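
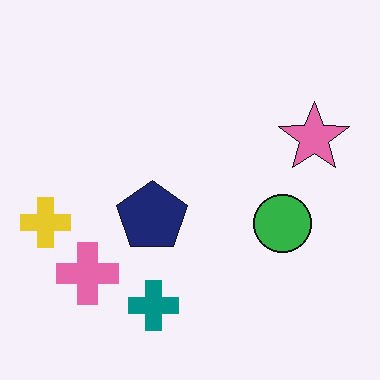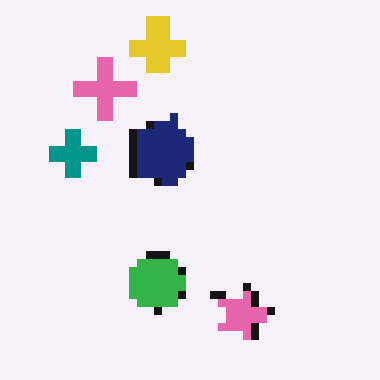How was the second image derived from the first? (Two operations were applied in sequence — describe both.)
Rotated 90° clockwise, then moderately pixelated.

The yellow cross sits in the left of the first image and the top of the second — consistent with a whole-image 90° clockwise rotation. Shapes are reduced to large square blocks; fine edges and outlines are lost — a downscale-then-upscale (mosaic) effect.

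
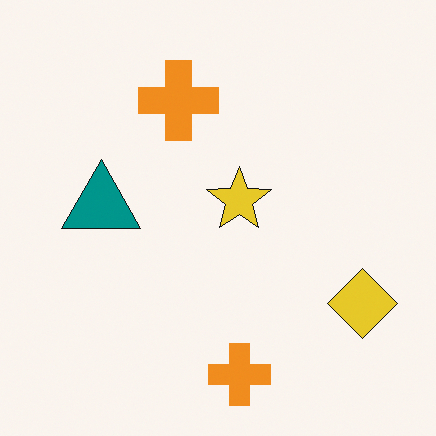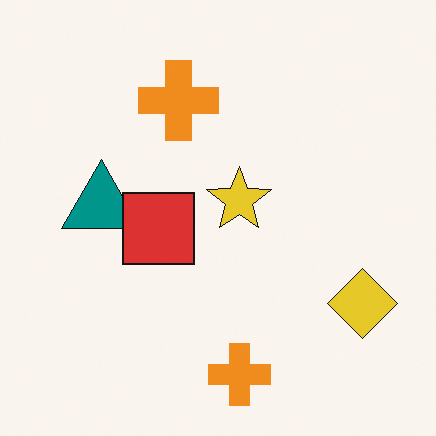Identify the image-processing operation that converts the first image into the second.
The second image is the first overlaid with an additional red square.

A red square appears in the second image that is absent from the first.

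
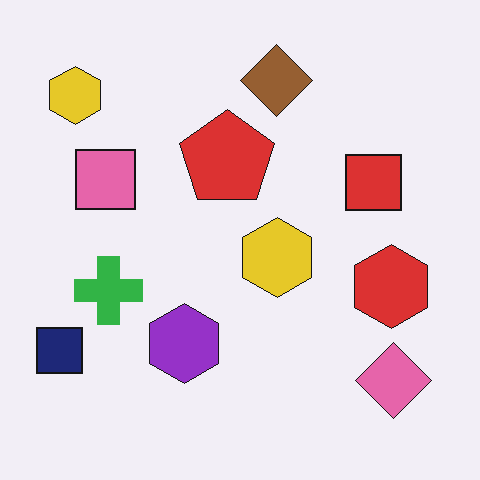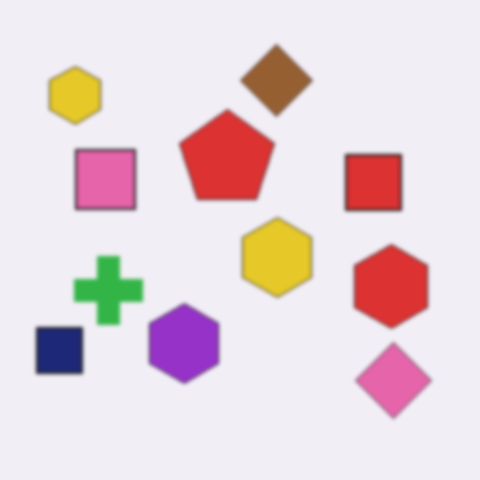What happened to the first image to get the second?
This is the original image slightly softened.

Shape edges and outlines are uniformly softened across the whole image.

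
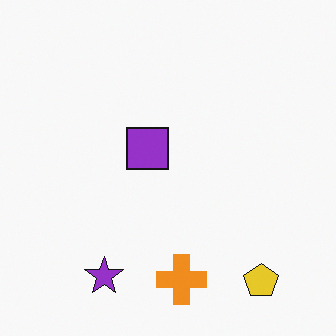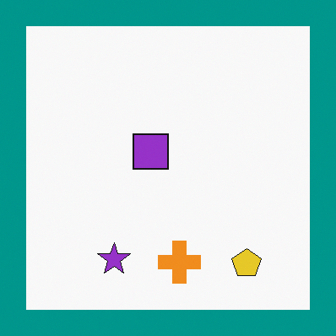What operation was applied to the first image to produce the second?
The transformation is: framed with a teal border.

A solid teal frame runs around the edge of the second image, with the content slightly shrunk inside it.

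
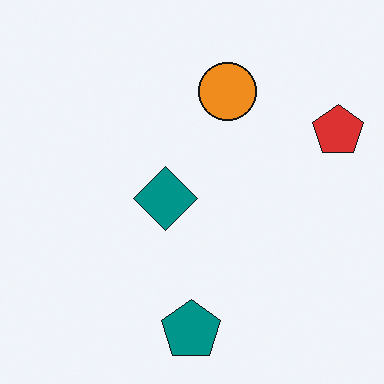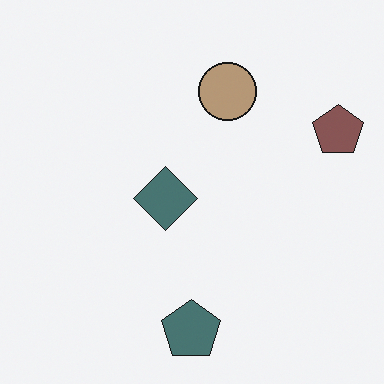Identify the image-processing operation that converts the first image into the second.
The transformation is: made much more muted (saturation change).

All colors are more muted and greyish — a global saturation change.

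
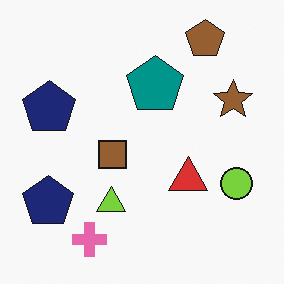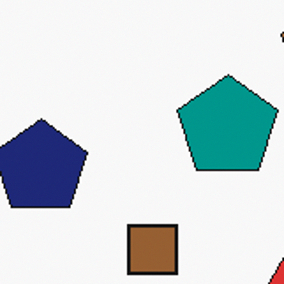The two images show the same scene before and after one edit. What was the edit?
This is the original image cropped to a noticeably smaller region and rescaled.

The visible shapes are larger and the field of view is narrower; shapes near the original edges may be partly or wholly outside the frame — a crop-and-rescale.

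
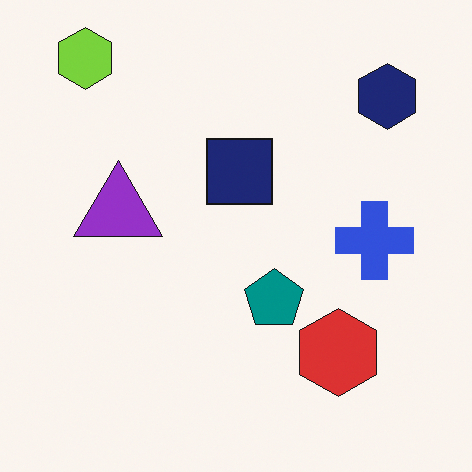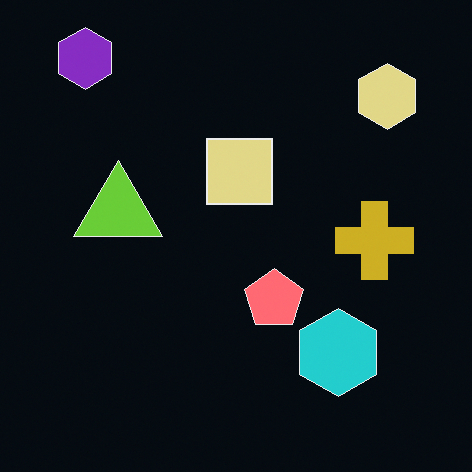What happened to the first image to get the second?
The image was color-inverted (negative).

The light background has become dark and every shape's color is its complement — a photographic negative.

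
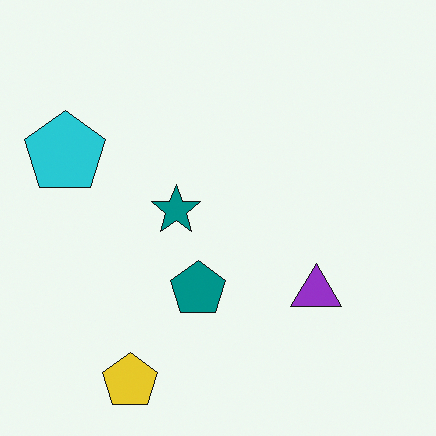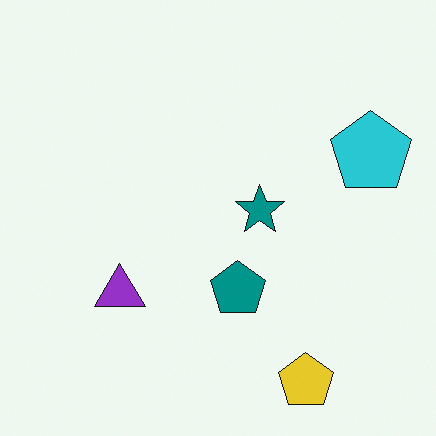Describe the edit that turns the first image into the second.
The second image is the first flipped horizontally (left ↔ right).

The cyan pentagon is in the left of the first image and the right of the second — shapes on opposite sides of the vertical midline have swapped in a mirror flip.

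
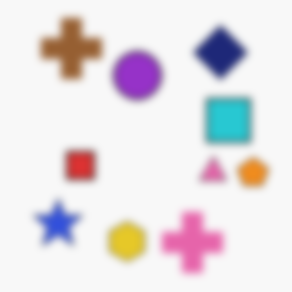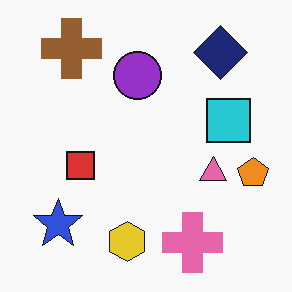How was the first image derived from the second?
The transformation is: moderately blurred.

Shape edges and outlines are uniformly softened across the whole image.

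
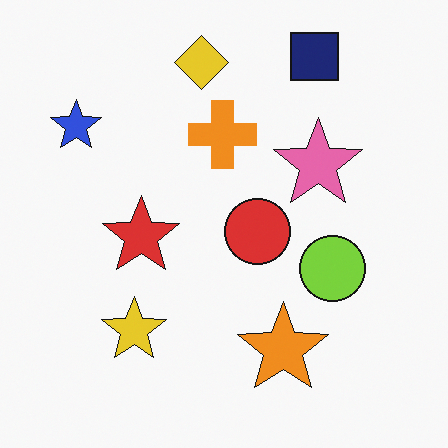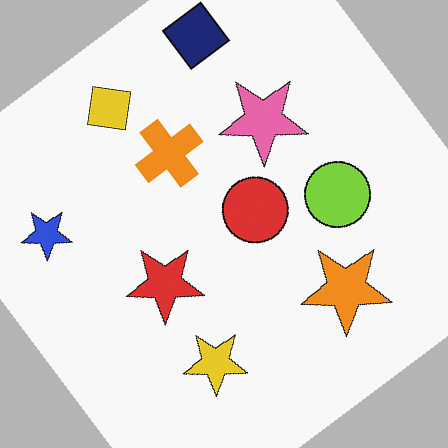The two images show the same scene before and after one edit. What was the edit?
The transformation is: rotated counter-clockwise by a large amount — several tens of degrees.

Every shape is tilted by the same angle and the image corners show triangular fill wedges — a whole-image rotation by a non-right angle.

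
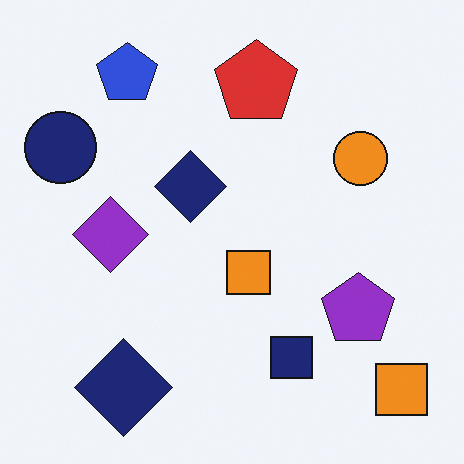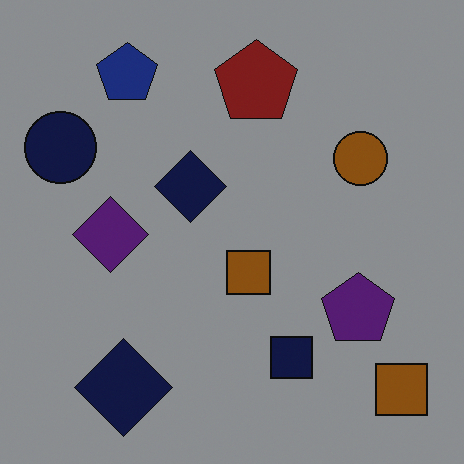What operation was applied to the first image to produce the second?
The second image is the first substantially darkened.

Every pixel — background and shapes alike — is uniformly darkened.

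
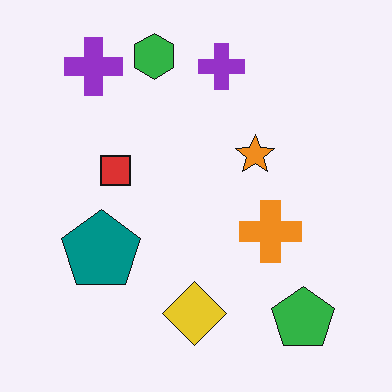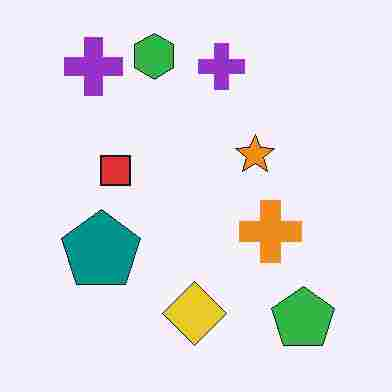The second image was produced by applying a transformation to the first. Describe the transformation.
This is the original image degraded with heavy JPEG compression.

Blocky 8×8 compression artifacts appear around shape edges and the flat background shows ringing — characteristic JPEG degradation.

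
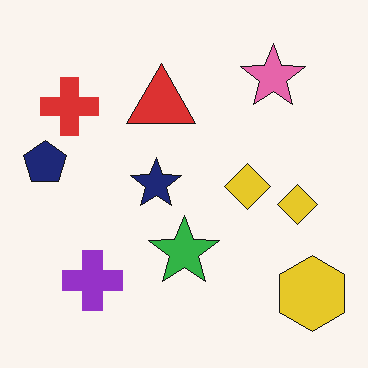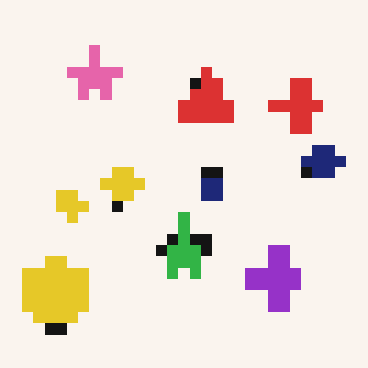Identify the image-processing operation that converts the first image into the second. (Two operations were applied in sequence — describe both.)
This is the original image coarsely pixelated, then flipped horizontally (left ↔ right).

Shapes are reduced to large square blocks; fine edges and outlines are lost — a downscale-then-upscale (mosaic) effect. The navy pentagon is in the left of the first image and the right of the second — shapes on opposite sides of the vertical midline have swapped in a mirror flip.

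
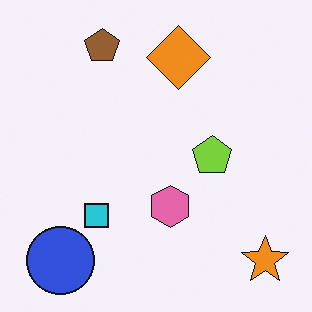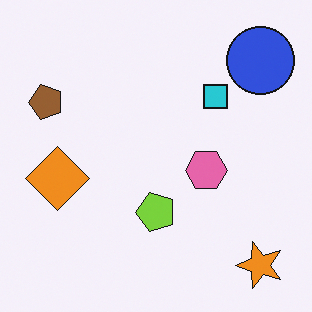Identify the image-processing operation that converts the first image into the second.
Transposed (reflected across the top-left ↔ bottom-right diagonal).

Shapes have swapped their row and column positions — what was in the top-right is now in the bottom-left — a diagonal reflection.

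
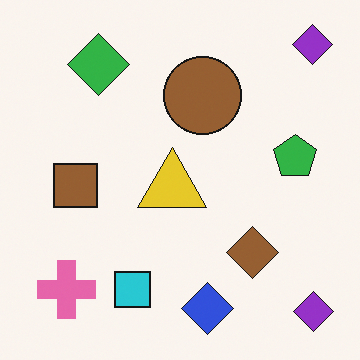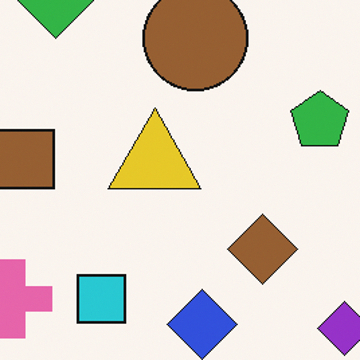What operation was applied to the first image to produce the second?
This is the original image cropped to a modestly smaller region and rescaled.

The visible shapes are larger and the field of view is narrower; shapes near the original edges may be partly or wholly outside the frame — a crop-and-rescale.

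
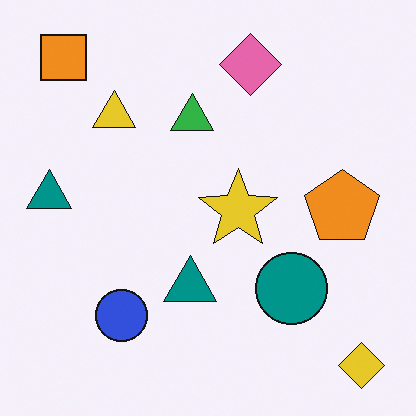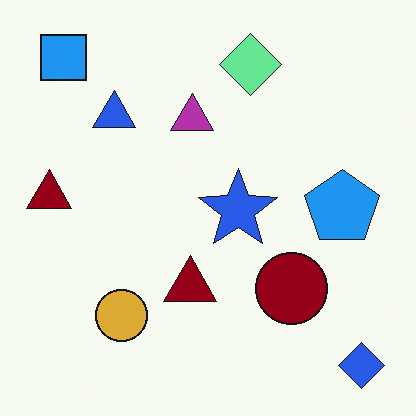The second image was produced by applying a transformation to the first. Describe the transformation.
Hue-shifted through roughly half the color wheel.

Every shape's color has rotated by the same amount around the hue wheel — a uniform hue shift.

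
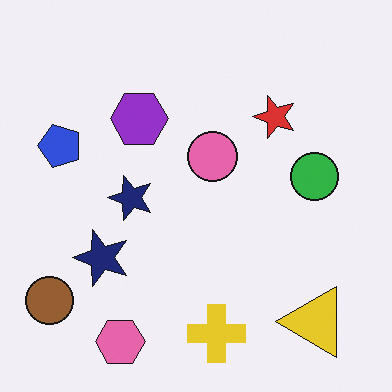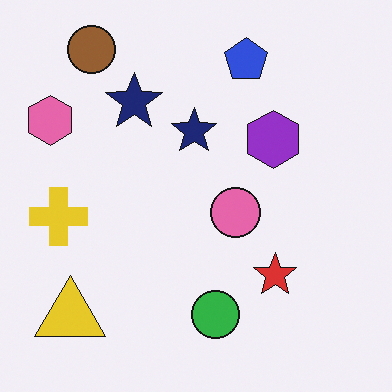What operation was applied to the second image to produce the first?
The transformation is: rotated 90° counter-clockwise.

The brown circle sits in the top-left of the second image and the bottom-left of the first — consistent with a whole-image 90° counter-clockwise rotation.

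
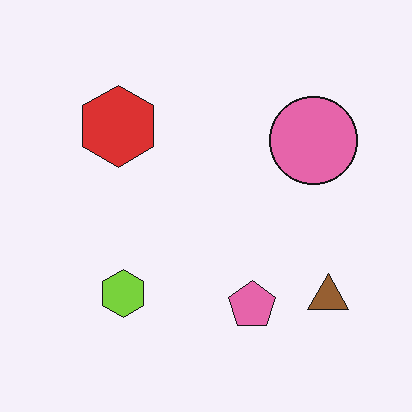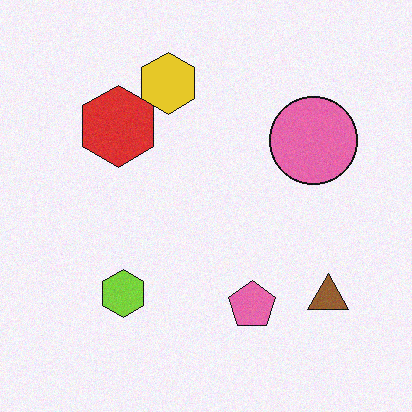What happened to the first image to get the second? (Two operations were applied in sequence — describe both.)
The transformation is: degraded with light additive noise, then overlaid with an additional yellow hexagon.

Random speckle covers the whole image, including the flat background. A yellow hexagon appears in the second image that is absent from the first.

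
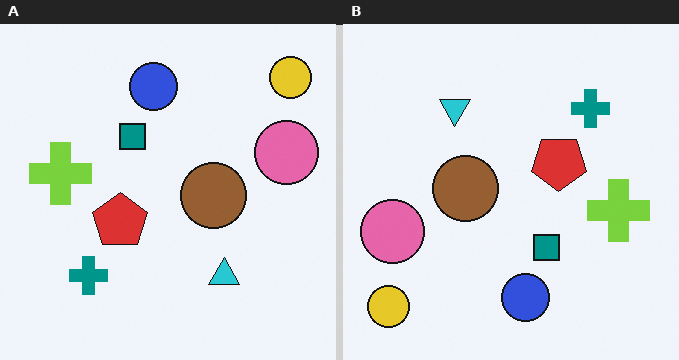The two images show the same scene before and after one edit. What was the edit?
Rotated 180°.

The yellow circle sits in the top-right of the left (A) image and the bottom-left of the right (B) — consistent with a whole-image 180° rotation.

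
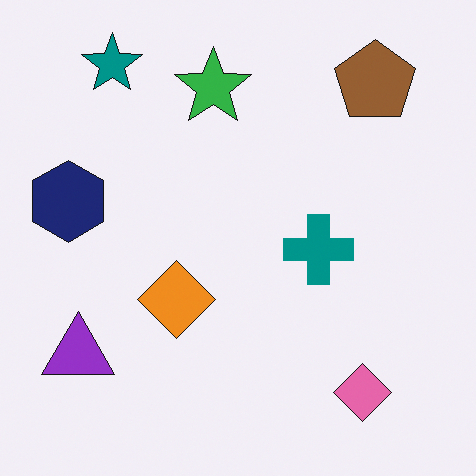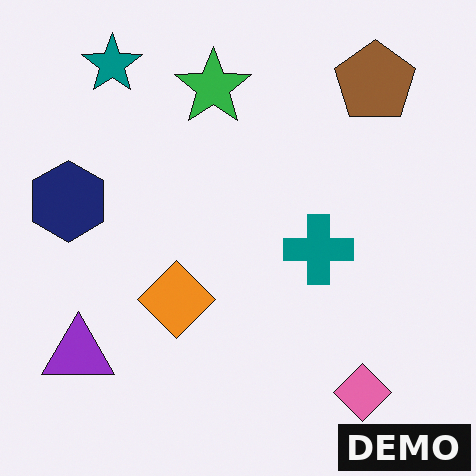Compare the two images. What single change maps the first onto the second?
Watermarked with the text "DEMO" in the lower-right corner.

A dark label reading "DEMO" appears in the lower-right corner.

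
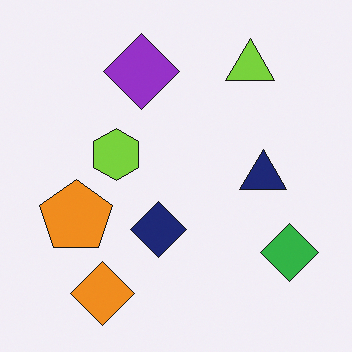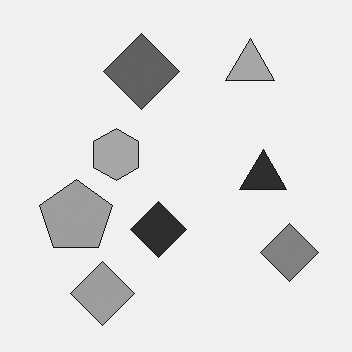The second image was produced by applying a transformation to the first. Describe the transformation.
The image was converted to grayscale.

All color is removed — every shape is now a shade of grey.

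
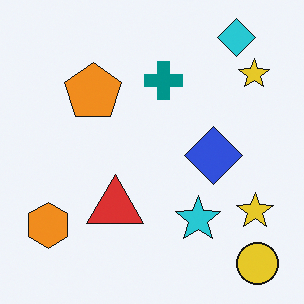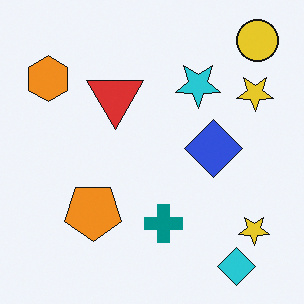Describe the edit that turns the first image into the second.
It was flipped vertically (top ↔ bottom).

The cyan diamond is in the top-right of the first image and the bottom-right of the second — shapes on opposite sides of the horizontal midline have swapped in a mirror flip.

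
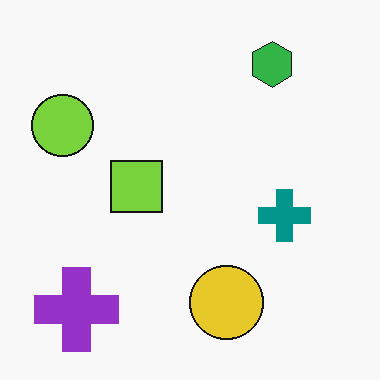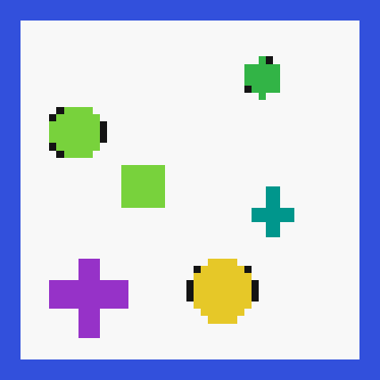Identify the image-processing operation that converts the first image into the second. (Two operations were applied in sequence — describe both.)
It was pixelated into visible square blocks, then framed with a blue border.

Shapes are reduced to large square blocks; fine edges and outlines are lost — a downscale-then-upscale (mosaic) effect. A solid blue frame runs around the edge of the second image, with the content slightly shrunk inside it.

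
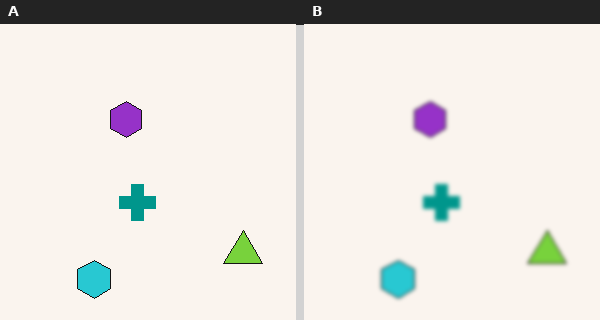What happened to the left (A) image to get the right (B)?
It was slightly softened.

Shape edges and outlines are uniformly softened across the whole image.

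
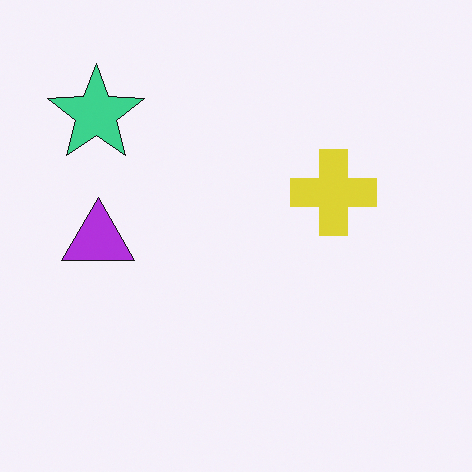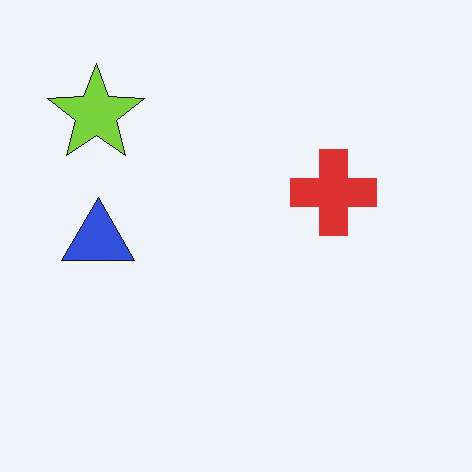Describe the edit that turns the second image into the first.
Hue-shifted by a small amount.

Every shape's color has rotated by the same amount around the hue wheel — a uniform hue shift.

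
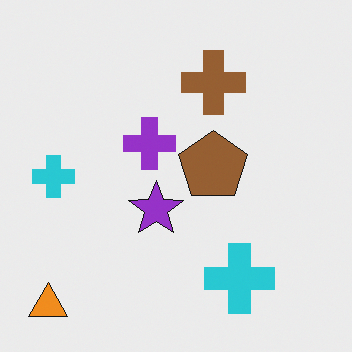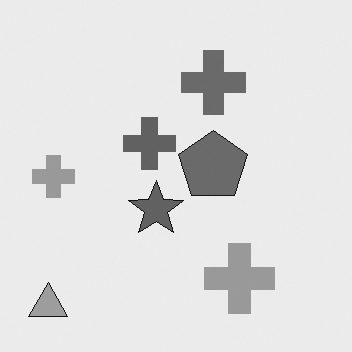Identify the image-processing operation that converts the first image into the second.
Converted to grayscale.

All color is removed — every shape is now a shade of grey.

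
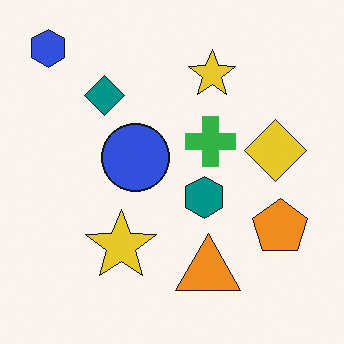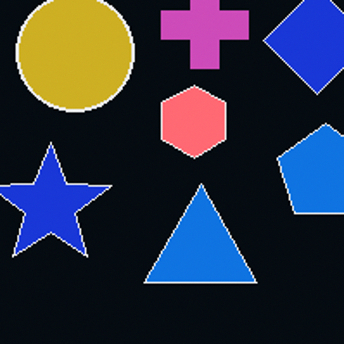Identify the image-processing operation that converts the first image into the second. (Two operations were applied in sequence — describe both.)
The image was color-inverted (negative), then cropped to a noticeably smaller region and rescaled.

The light background has become dark and every shape's color is its complement — a photographic negative. The visible shapes are larger and the field of view is narrower; shapes near the original edges may be partly or wholly outside the frame — a crop-and-rescale.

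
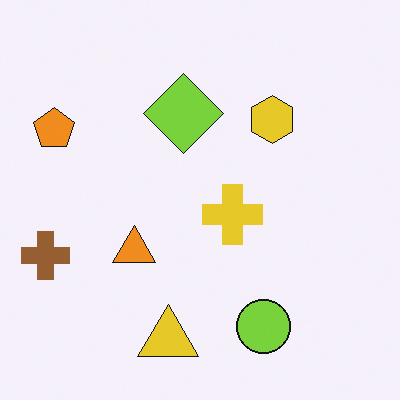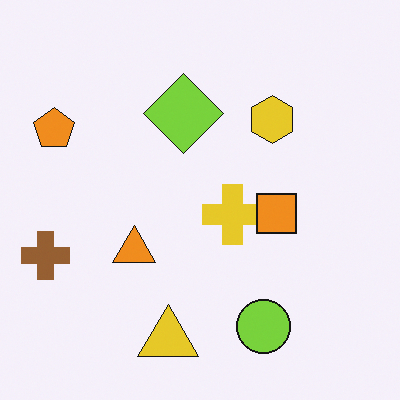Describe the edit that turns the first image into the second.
This is the original image overlaid with an additional orange square.

An orange square appears in the second image that is absent from the first.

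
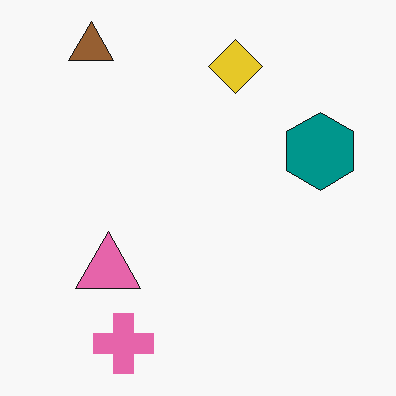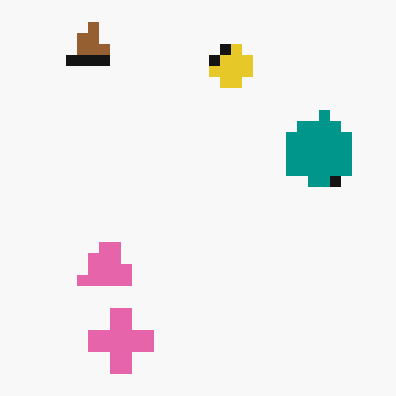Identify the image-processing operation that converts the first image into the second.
This is the original image heavily pixelated into large blocks.

Shapes are reduced to large square blocks; fine edges and outlines are lost — a downscale-then-upscale (mosaic) effect.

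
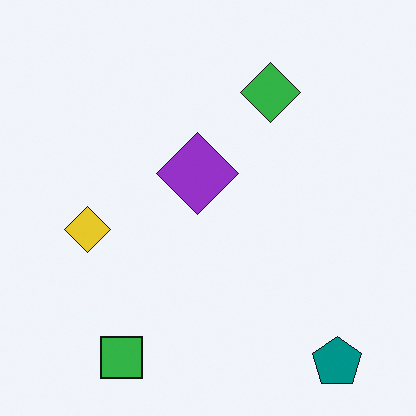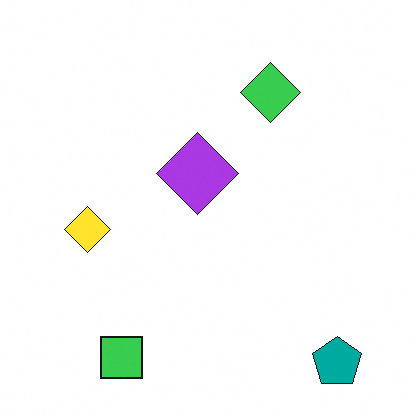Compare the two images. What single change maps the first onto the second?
It was slightly brightened.

Every pixel — background and shapes alike — is uniformly brightened.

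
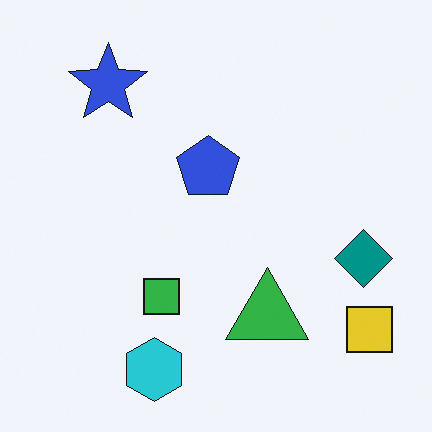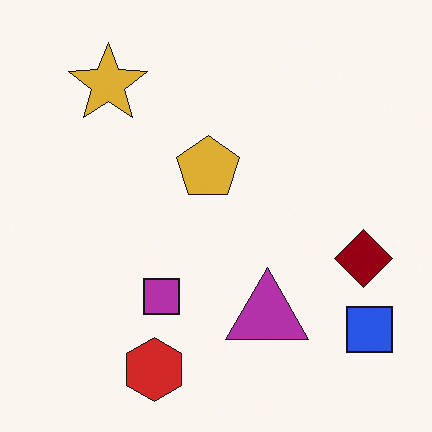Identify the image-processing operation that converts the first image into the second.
The image was hue-shifted through roughly half the color wheel.

Every shape's color has rotated by the same amount around the hue wheel — a uniform hue shift.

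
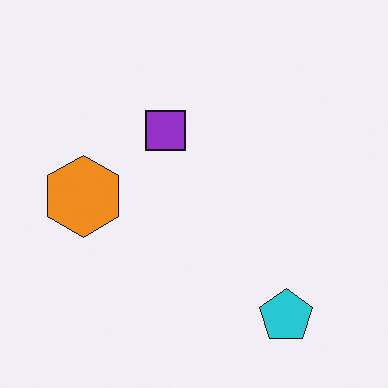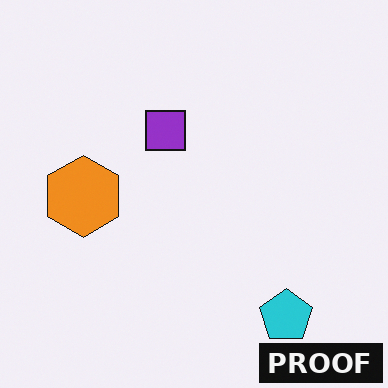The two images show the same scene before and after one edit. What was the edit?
Watermarked with the text "PROOF" in the lower-right corner.

A dark label reading "PROOF" appears in the lower-right corner.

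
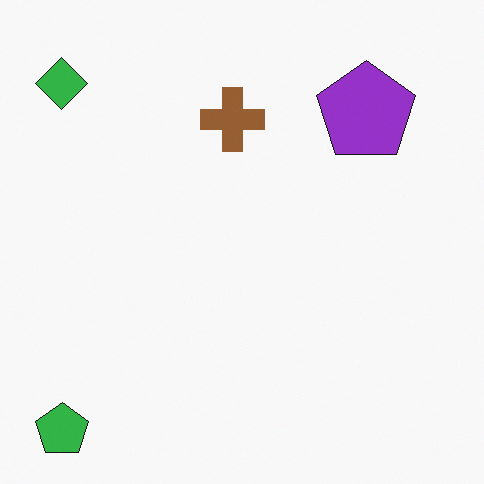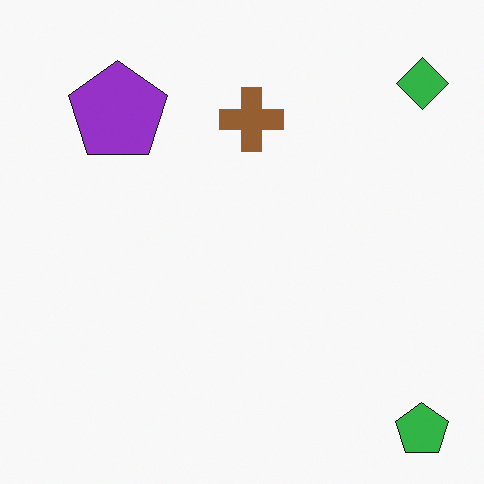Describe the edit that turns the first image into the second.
This is the original image flipped horizontally (left ↔ right).

The green diamond is in the top-left of the first image and the top-right of the second — shapes on opposite sides of the vertical midline have swapped in a mirror flip.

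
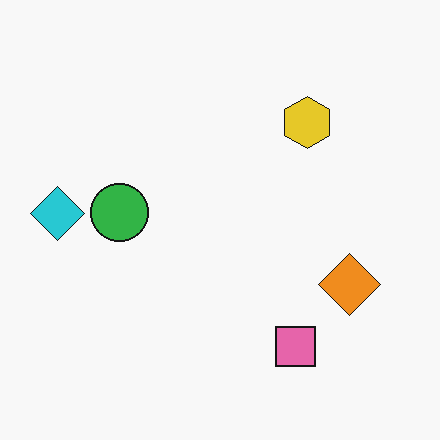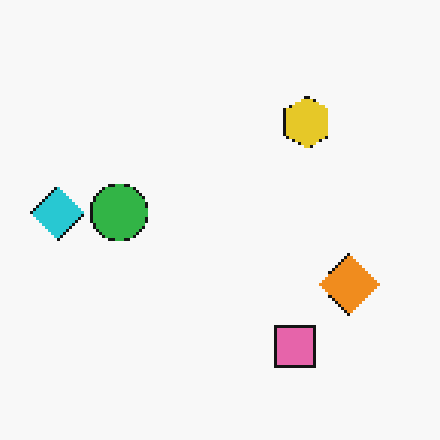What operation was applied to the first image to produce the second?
It was mildly pixelated.

Shapes are reduced to large square blocks; fine edges and outlines are lost — a downscale-then-upscale (mosaic) effect.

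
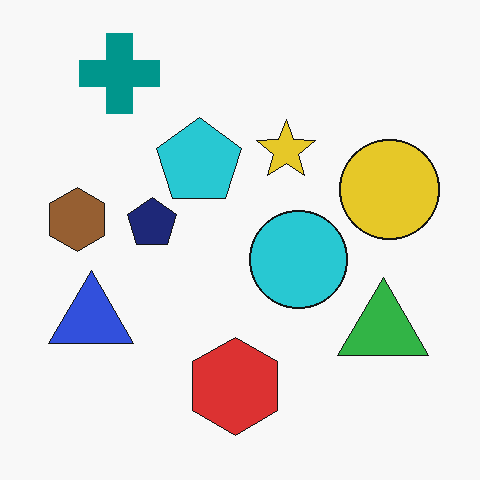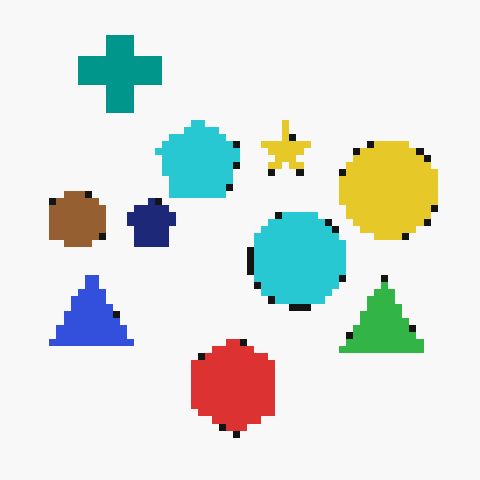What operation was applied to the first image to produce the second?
The second image is the first pixelated into visible square blocks.

Shapes are reduced to large square blocks; fine edges and outlines are lost — a downscale-then-upscale (mosaic) effect.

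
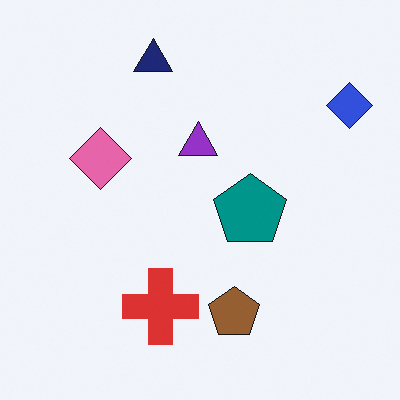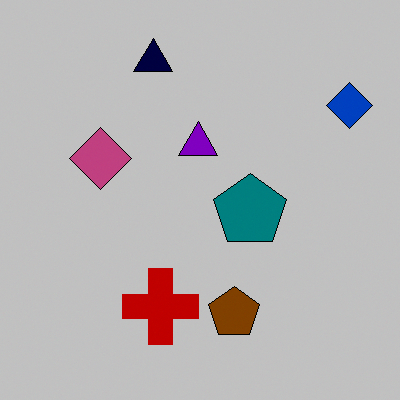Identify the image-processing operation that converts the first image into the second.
It was aggressively posterized.

Each flat color has snapped to a coarser quantized level — most visibly, the near-white background has dropped to a flat grey.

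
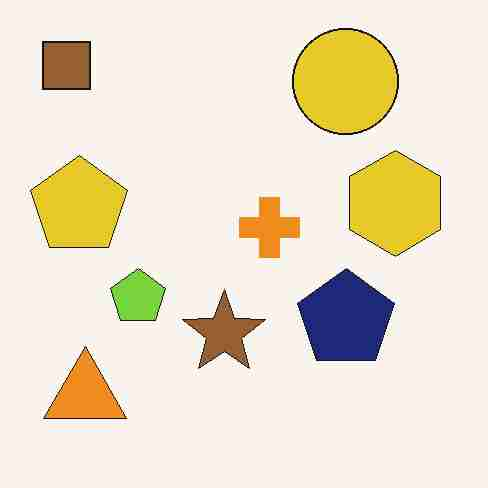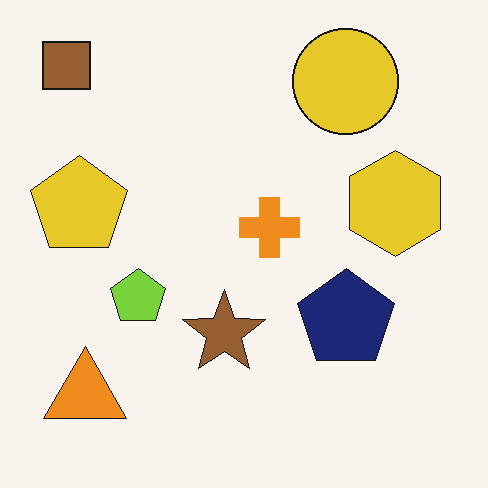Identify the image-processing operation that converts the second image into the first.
The transformation is: degraded with heavy JPEG compression.

Blocky 8×8 compression artifacts appear around shape edges and the flat background shows ringing — characteristic JPEG degradation.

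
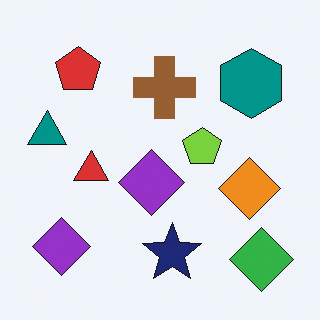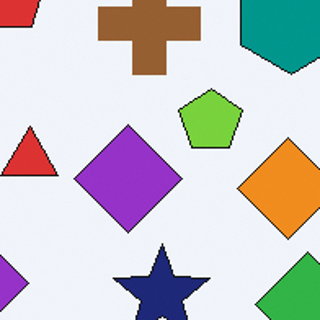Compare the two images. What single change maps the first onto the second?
This is the original image cropped to a noticeably smaller region and rescaled.

The visible shapes are larger and the field of view is narrower; shapes near the original edges may be partly or wholly outside the frame — a crop-and-rescale.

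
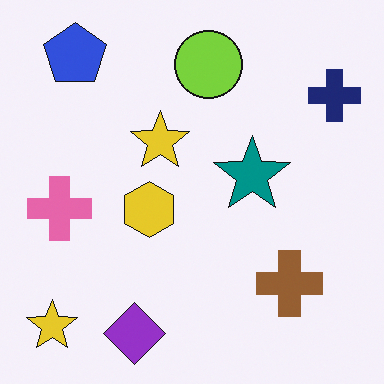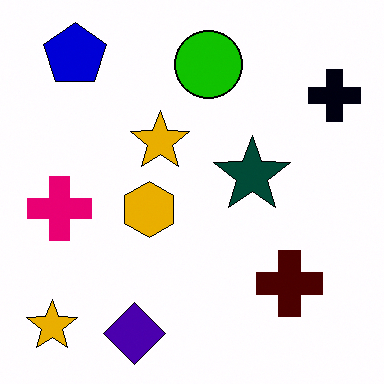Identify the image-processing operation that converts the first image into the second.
This is the original image given much higher contrast.

Tones are pushed away from mid-grey across the whole image — a global contrast change.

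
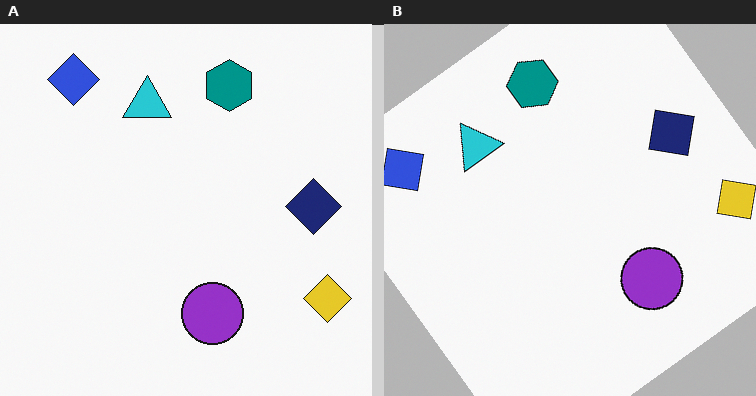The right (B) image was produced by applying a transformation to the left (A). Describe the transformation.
This is the original image rotated counter-clockwise by a large amount — several tens of degrees.

Every shape is tilted by the same angle and the image corners show triangular fill wedges — a whole-image rotation by a non-right angle.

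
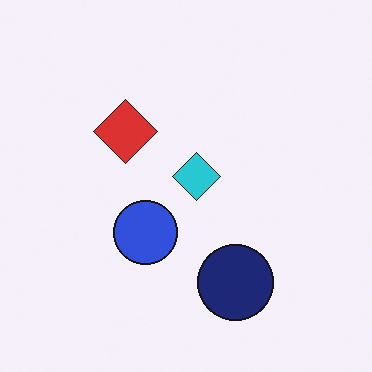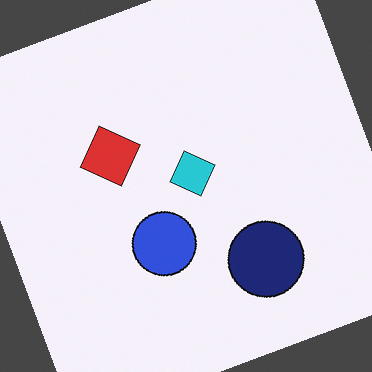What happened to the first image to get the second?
Rotated counter-clockwise by a clearly visible amount.

Every shape is tilted by the same angle and the image corners show triangular fill wedges — a whole-image rotation by a non-right angle.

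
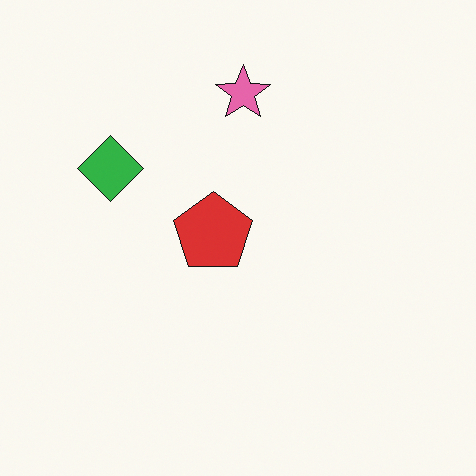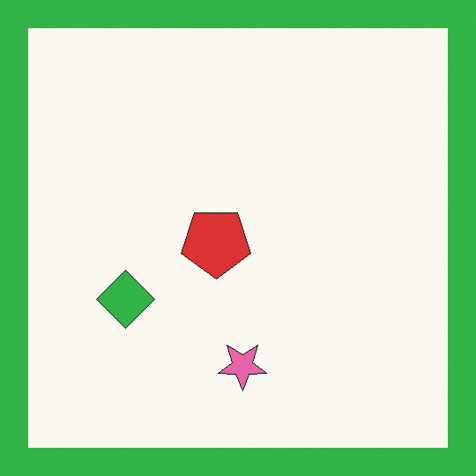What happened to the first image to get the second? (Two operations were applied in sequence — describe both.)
The image was flipped vertically (top ↔ bottom), then framed with a green border.

The pink star is in the top of the first image and the bottom of the second — shapes on opposite sides of the horizontal midline have swapped in a mirror flip. A solid green frame runs around the edge of the second image, with the content slightly shrunk inside it.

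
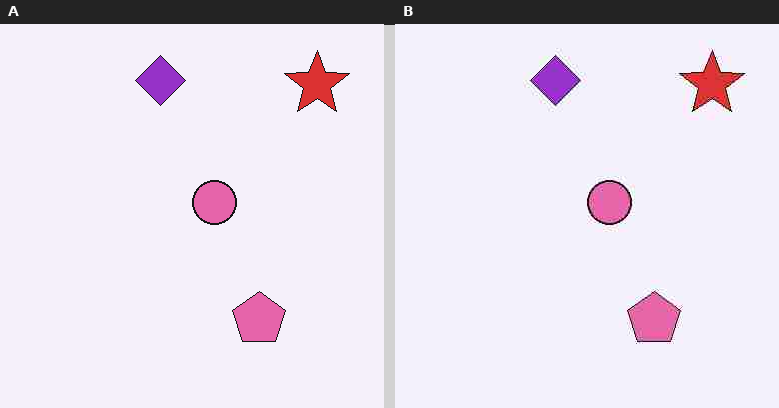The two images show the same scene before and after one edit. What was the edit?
This is the original image degraded with heavy JPEG compression.

Blocky 8×8 compression artifacts appear around shape edges and the flat background shows ringing — characteristic JPEG degradation.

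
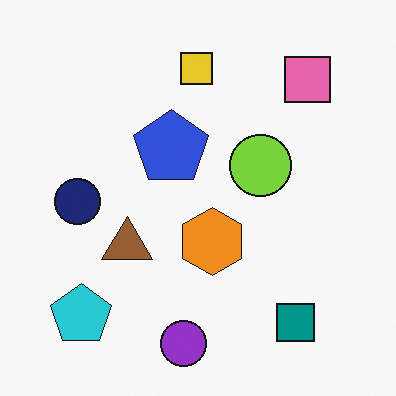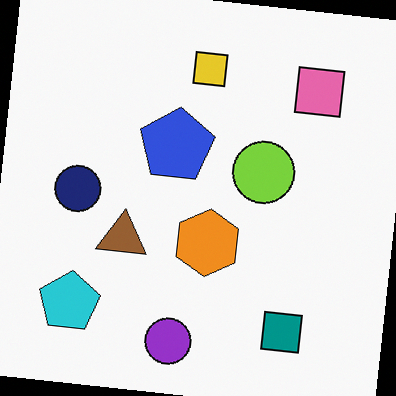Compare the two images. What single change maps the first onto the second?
The transformation is: rotated clockwise by a slight angle.

Every shape is tilted by the same angle and the image corners show triangular fill wedges — a whole-image rotation by a non-right angle.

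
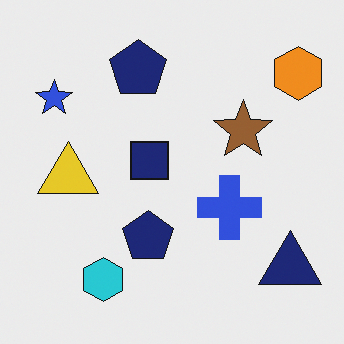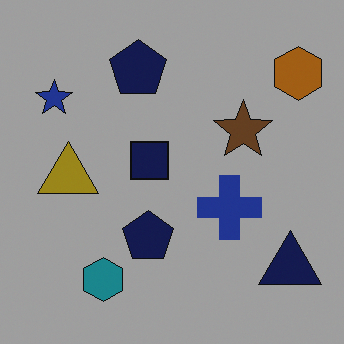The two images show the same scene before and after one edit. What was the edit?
It was substantially darkened.

Every pixel — background and shapes alike — is uniformly darkened.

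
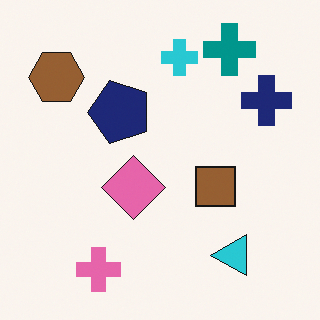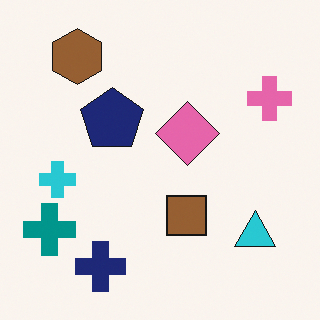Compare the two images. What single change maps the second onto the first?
The image was transposed (reflected across the top-left ↔ bottom-right diagonal).

Shapes have swapped their row and column positions — what was in the top-right is now in the bottom-left — a diagonal reflection.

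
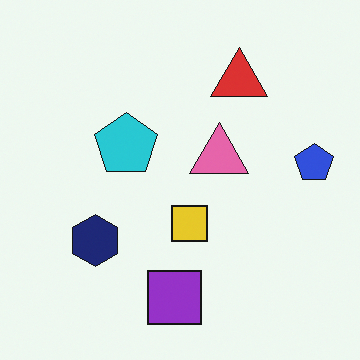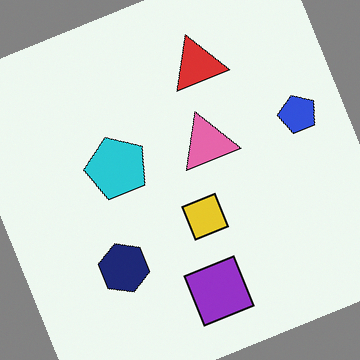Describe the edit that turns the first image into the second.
It was rotated counter-clockwise by a moderate amount.

Every shape is tilted by the same angle and the image corners show triangular fill wedges — a whole-image rotation by a non-right angle.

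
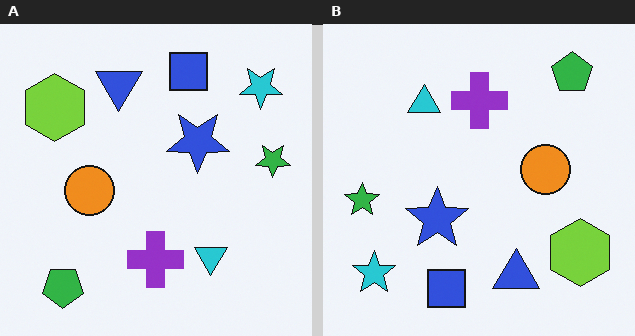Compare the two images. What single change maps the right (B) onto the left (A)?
The left (A) image is the right (B) rotated 180°.

The green pentagon sits in the top-right of the right (B) image and the bottom-left of the left (A) — consistent with a whole-image 180° rotation.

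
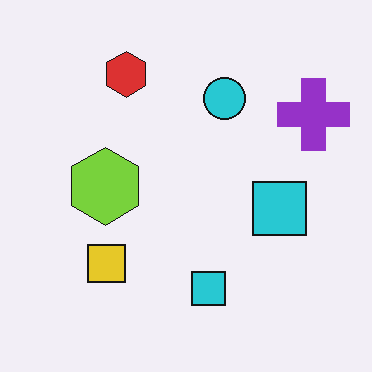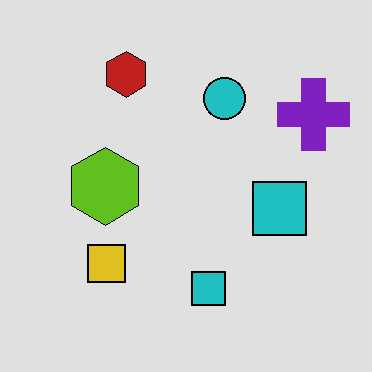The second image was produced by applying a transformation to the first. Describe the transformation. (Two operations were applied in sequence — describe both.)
The image was posterized to a reduced palette, then JPEG-compressed with visible artifacts.

Each flat color has snapped to a coarser quantized level — most visibly, the near-white background has dropped to a flat grey. Blocky 8×8 compression artifacts appear around shape edges and the flat background shows ringing — characteristic JPEG degradation.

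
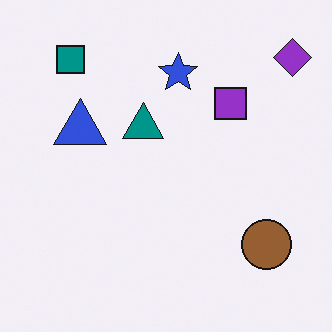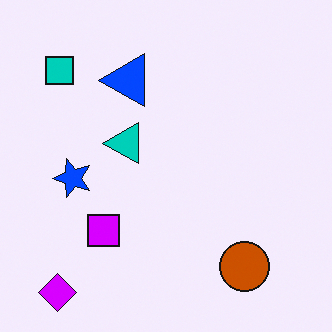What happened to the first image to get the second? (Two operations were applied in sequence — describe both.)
The image was transposed (reflected across the top-left ↔ bottom-right diagonal), then made much more vivid (saturation change).

Shapes have swapped their row and column positions — what was in the top-right is now in the bottom-left — a diagonal reflection. All colors are more vivid — a global saturation change.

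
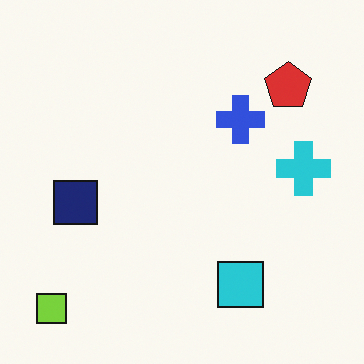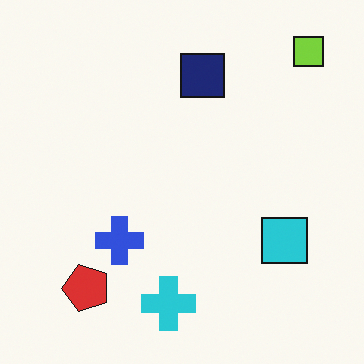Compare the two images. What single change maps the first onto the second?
This is the original image transposed (reflected across the top-left ↔ bottom-right diagonal).

Shapes have swapped their row and column positions — what was in the top-right is now in the bottom-left — a diagonal reflection.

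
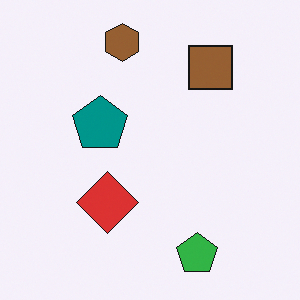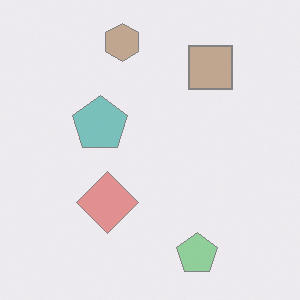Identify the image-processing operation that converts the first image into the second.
This is the original image given much lower contrast.

Tones are pushed toward mid-grey across the whole image — a global contrast change.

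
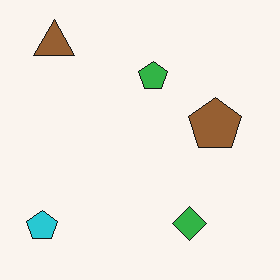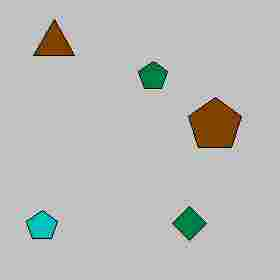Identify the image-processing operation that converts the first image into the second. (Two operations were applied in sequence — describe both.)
It was aggressively posterized, then degraded with heavy JPEG compression.

Each flat color has snapped to a coarser quantized level — most visibly, the near-white background has dropped to a flat grey. Blocky 8×8 compression artifacts appear around shape edges and the flat background shows ringing — characteristic JPEG degradation.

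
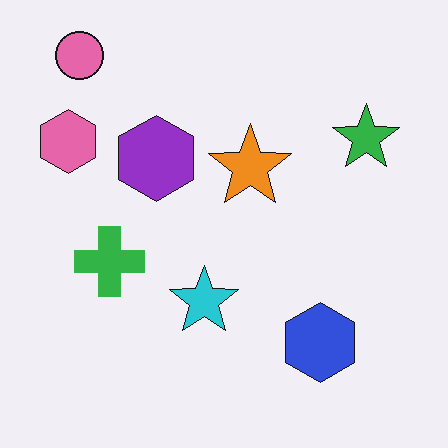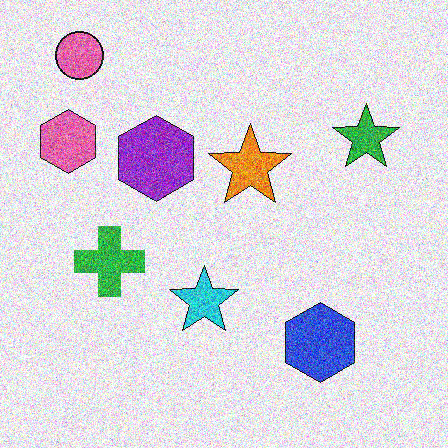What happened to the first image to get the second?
It was degraded with strong gaussian noise.

Random speckle covers the whole image, including the flat background.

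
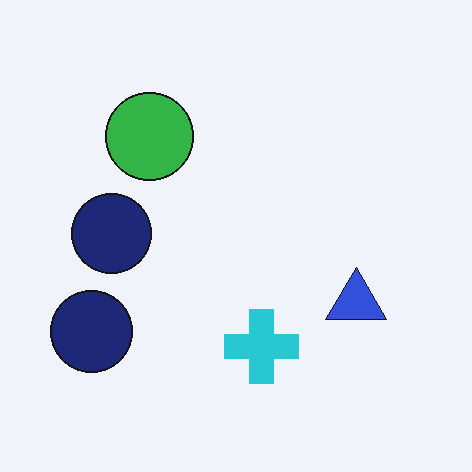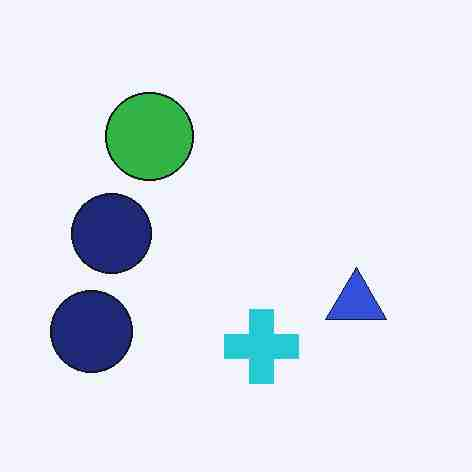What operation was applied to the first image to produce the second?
This is the original image heavily JPEG-compressed with obvious blocking artifacts.

Blocky 8×8 compression artifacts appear around shape edges and the flat background shows ringing — characteristic JPEG degradation.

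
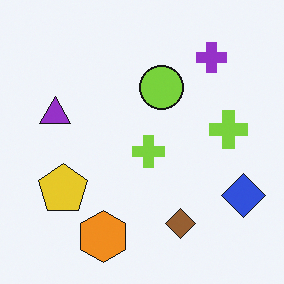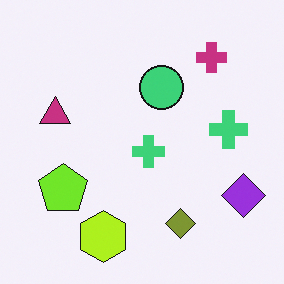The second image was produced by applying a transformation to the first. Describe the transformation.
It was hue-shifted by a small amount.

Every shape's color has rotated by the same amount around the hue wheel — a uniform hue shift.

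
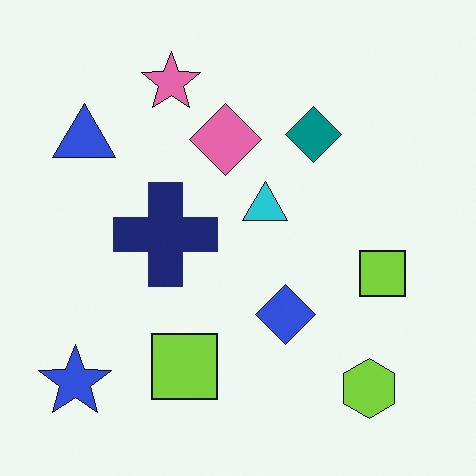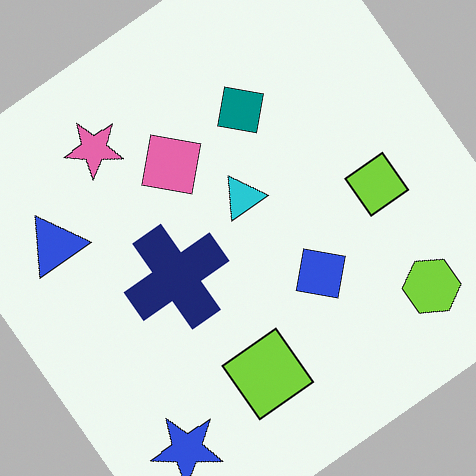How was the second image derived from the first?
It was rotated counter-clockwise by a large amount — several tens of degrees.

Every shape is tilted by the same angle and the image corners show triangular fill wedges — a whole-image rotation by a non-right angle.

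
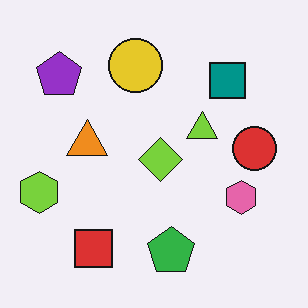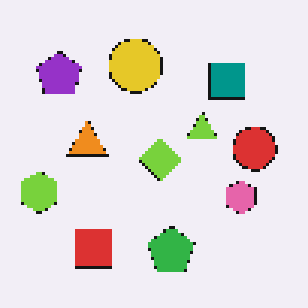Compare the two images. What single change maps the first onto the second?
The transformation is: lightly pixelated (a mild mosaic effect).

Shapes are reduced to large square blocks; fine edges and outlines are lost — a downscale-then-upscale (mosaic) effect.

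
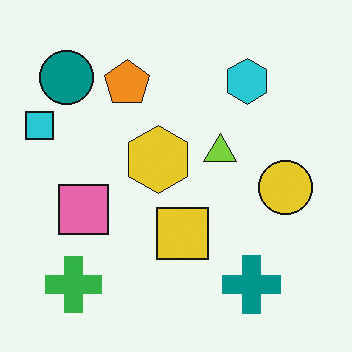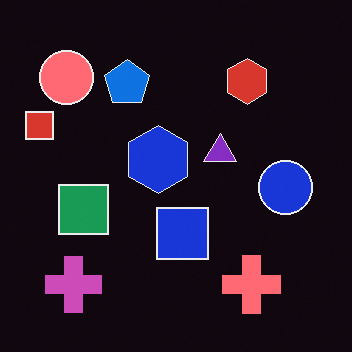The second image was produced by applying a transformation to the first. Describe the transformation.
The transformation is: color-inverted (negative).

The light background has become dark and every shape's color is its complement — a photographic negative.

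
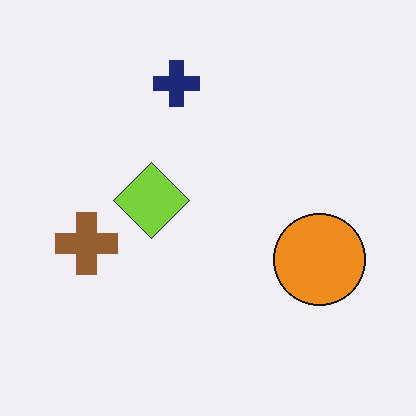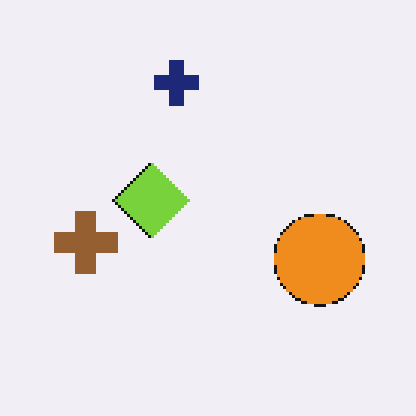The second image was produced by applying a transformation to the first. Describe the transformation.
This is the original image lightly pixelated (a mild mosaic effect).

Shapes are reduced to large square blocks; fine edges and outlines are lost — a downscale-then-upscale (mosaic) effect.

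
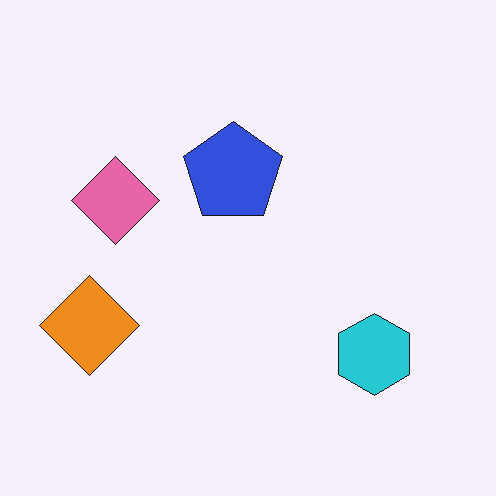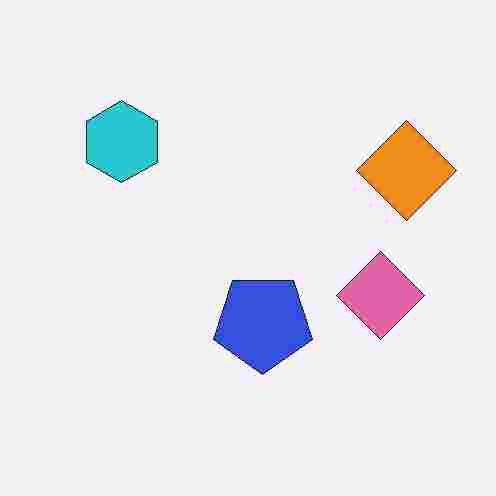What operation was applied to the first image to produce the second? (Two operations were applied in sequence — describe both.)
The image was rotated 180°, then degraded with heavy JPEG compression.

The orange diamond sits in the left of the first image and the right of the second — consistent with a whole-image 180° rotation. Blocky 8×8 compression artifacts appear around shape edges and the flat background shows ringing — characteristic JPEG degradation.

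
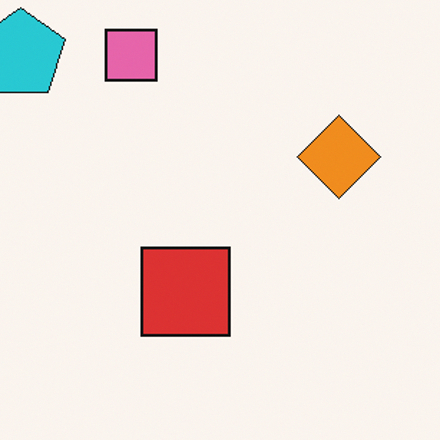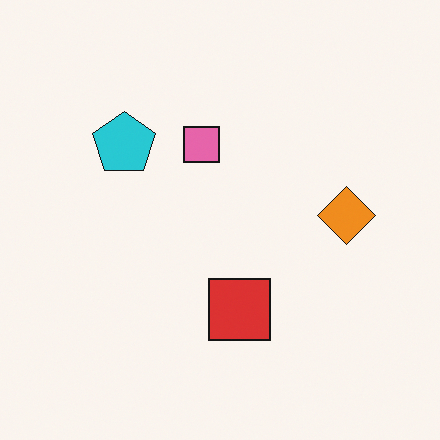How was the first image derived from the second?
The image was cropped to a modestly smaller region and rescaled.

The visible shapes are larger and the field of view is narrower; shapes near the original edges may be partly or wholly outside the frame — a crop-and-rescale.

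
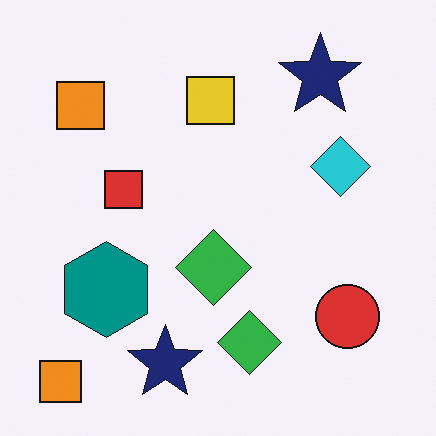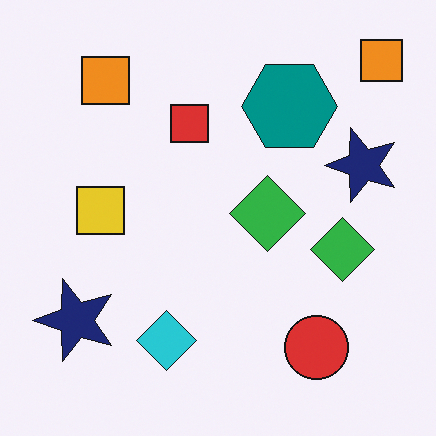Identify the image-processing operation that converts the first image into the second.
This is the original image transposed (reflected across the top-left ↔ bottom-right diagonal).

Shapes have swapped their row and column positions — what was in the top-right is now in the bottom-left — a diagonal reflection.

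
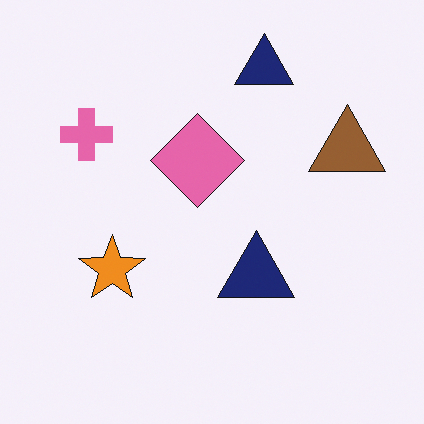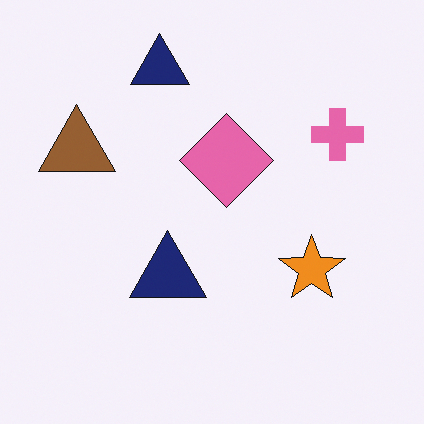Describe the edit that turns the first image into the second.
This is the original image flipped horizontally (left ↔ right).

The brown triangle is in the right of the first image and the left of the second — shapes on opposite sides of the vertical midline have swapped in a mirror flip.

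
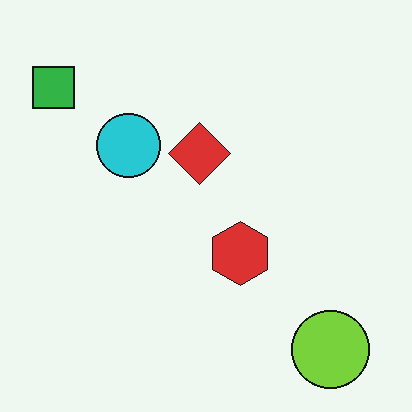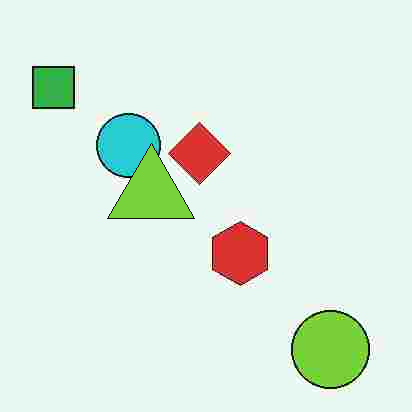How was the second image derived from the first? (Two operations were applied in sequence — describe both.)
It was degraded with heavy JPEG compression, then overlaid with an additional lime triangle.

Blocky 8×8 compression artifacts appear around shape edges and the flat background shows ringing — characteristic JPEG degradation. A lime triangle appears in the second image that is absent from the first.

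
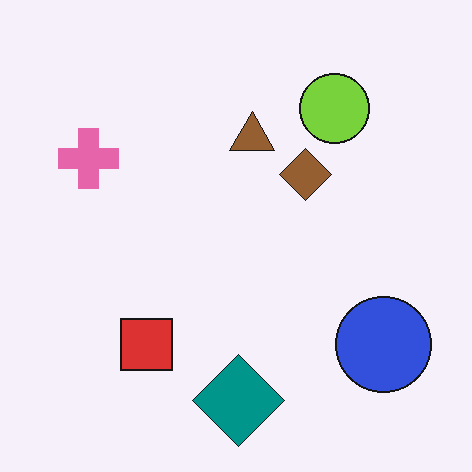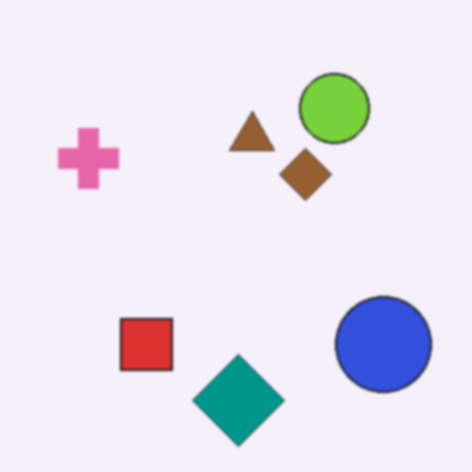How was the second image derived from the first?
Lightly blurred.

Shape edges and outlines are uniformly softened across the whole image.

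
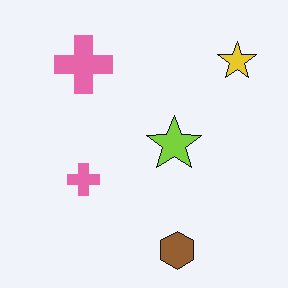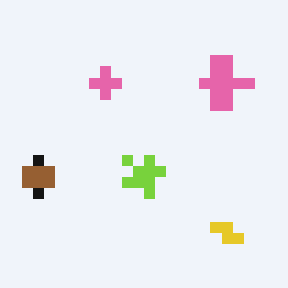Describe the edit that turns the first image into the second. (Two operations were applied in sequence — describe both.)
The second image is the first rotated 90° clockwise, then coarsely pixelated.

The yellow star sits in the top-right of the first image and the bottom-right of the second — consistent with a whole-image 90° clockwise rotation. Shapes are reduced to large square blocks; fine edges and outlines are lost — a downscale-then-upscale (mosaic) effect.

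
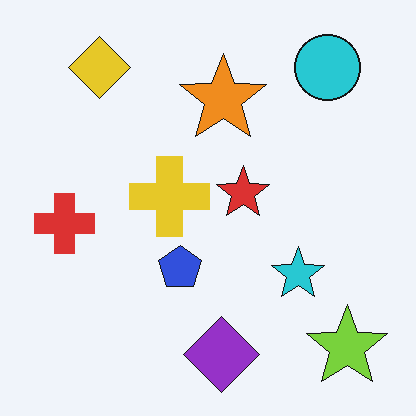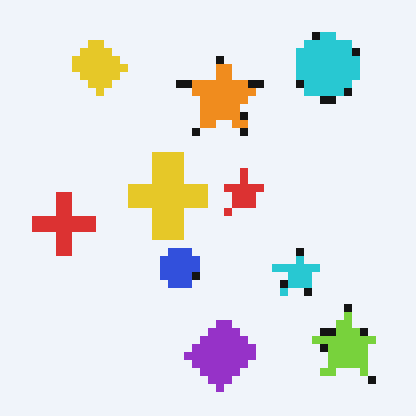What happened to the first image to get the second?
The second image is the first pixelated into visible square blocks.

Shapes are reduced to large square blocks; fine edges and outlines are lost — a downscale-then-upscale (mosaic) effect.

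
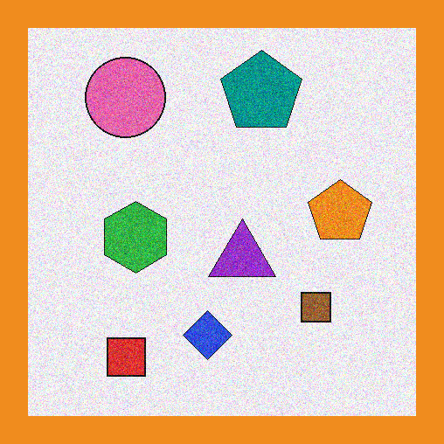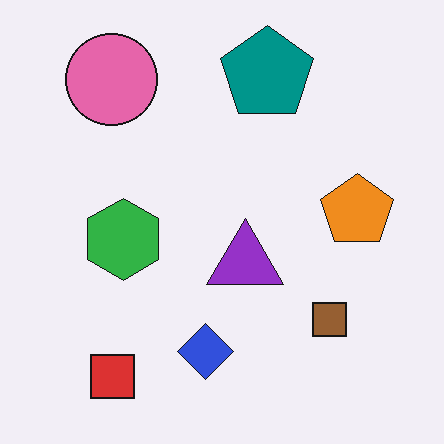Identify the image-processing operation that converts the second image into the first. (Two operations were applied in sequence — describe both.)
It was degraded with visible gaussian noise, then framed with a orange border.

Random speckle covers the whole image, including the flat background. A solid orange frame runs around the edge of the first image, with the content slightly shrunk inside it.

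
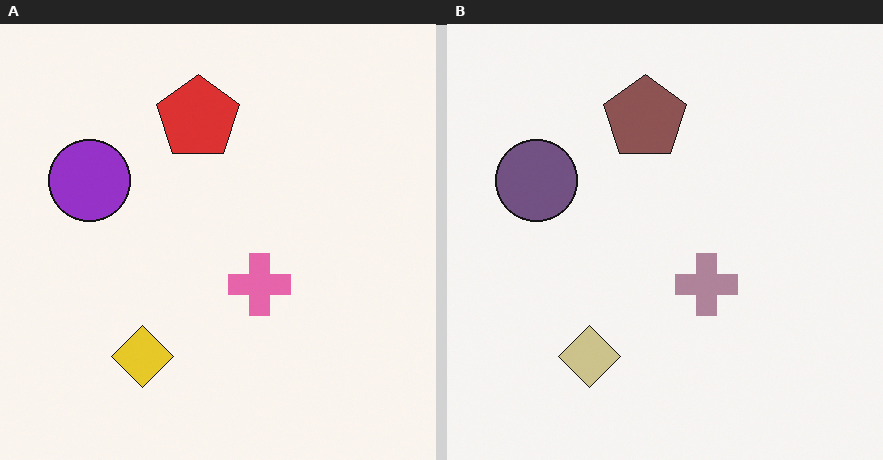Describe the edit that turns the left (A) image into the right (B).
It was heavily desaturated.

All colors are more muted and greyish — a global saturation change.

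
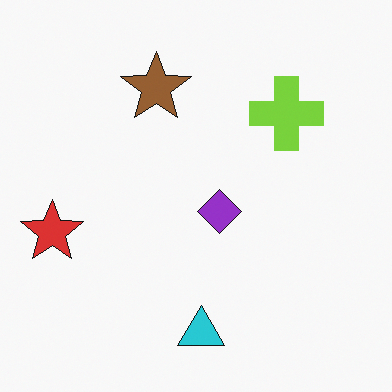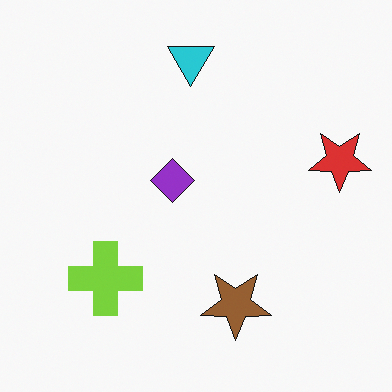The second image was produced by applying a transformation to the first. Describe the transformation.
The image was rotated 180°.

The red star sits in the left of the first image and the right of the second — consistent with a whole-image 180° rotation.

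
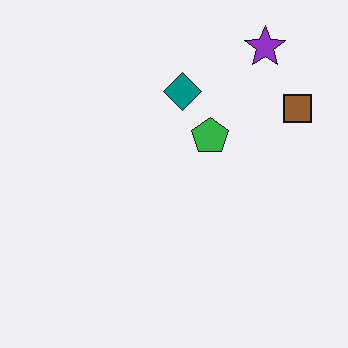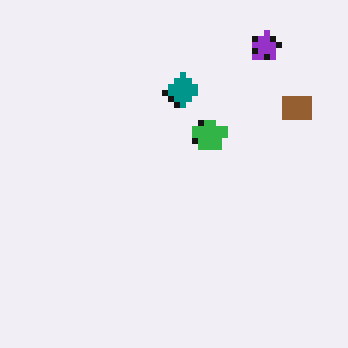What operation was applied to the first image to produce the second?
The image was moderately pixelated.

Shapes are reduced to large square blocks; fine edges and outlines are lost — a downscale-then-upscale (mosaic) effect.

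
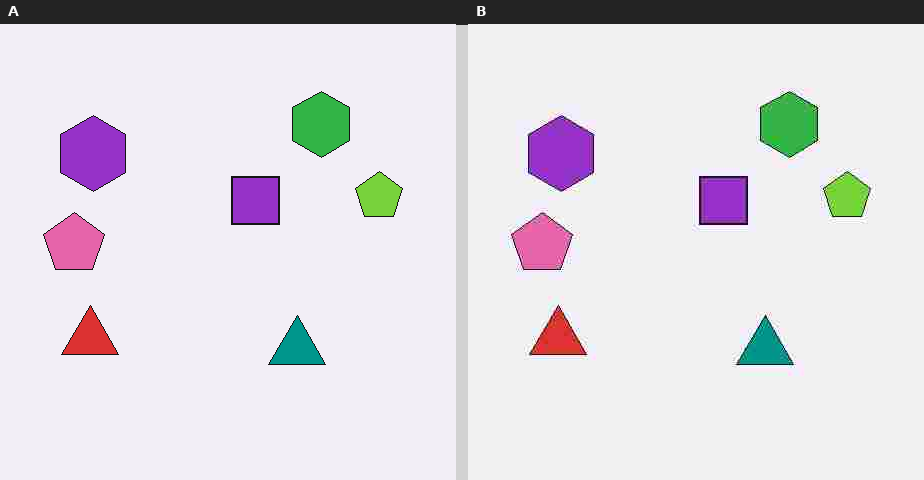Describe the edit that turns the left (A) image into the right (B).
Heavily JPEG-compressed with obvious blocking artifacts.

Blocky 8×8 compression artifacts appear around shape edges and the flat background shows ringing — characteristic JPEG degradation.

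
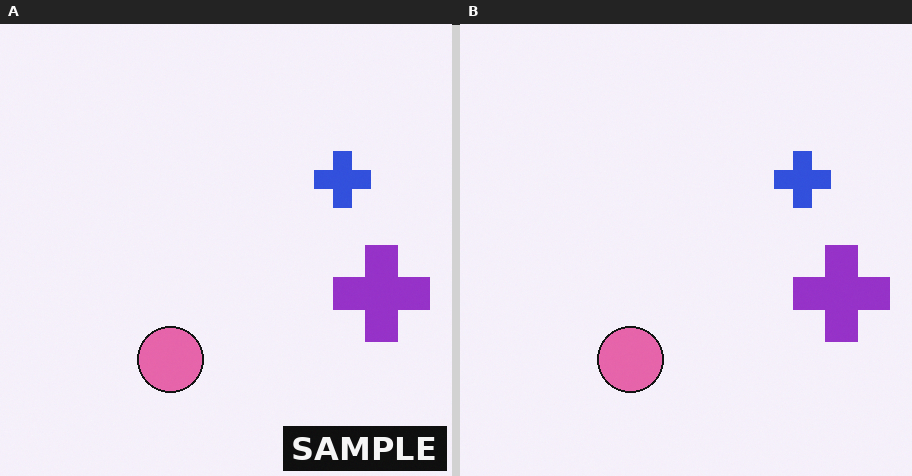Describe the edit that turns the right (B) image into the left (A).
The transformation is: watermarked with the text "SAMPLE" in the lower-right corner.

A dark label reading "SAMPLE" appears in the lower-right corner.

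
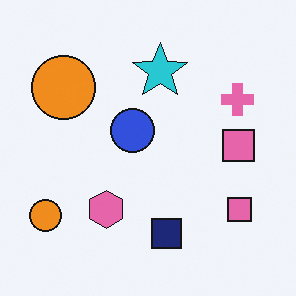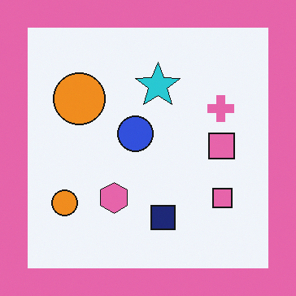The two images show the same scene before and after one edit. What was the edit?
This is the original image framed with a pink border.

A solid pink frame runs around the edge of the second image, with the content slightly shrunk inside it.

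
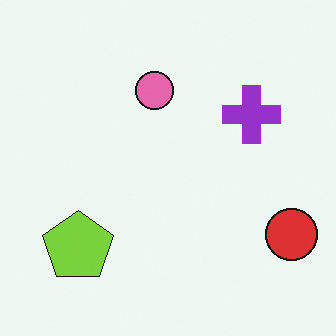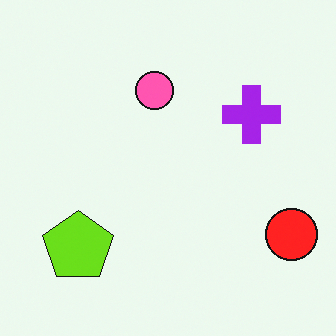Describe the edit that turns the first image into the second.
This is the original image slightly oversaturated.

All colors are more vivid — a global saturation change.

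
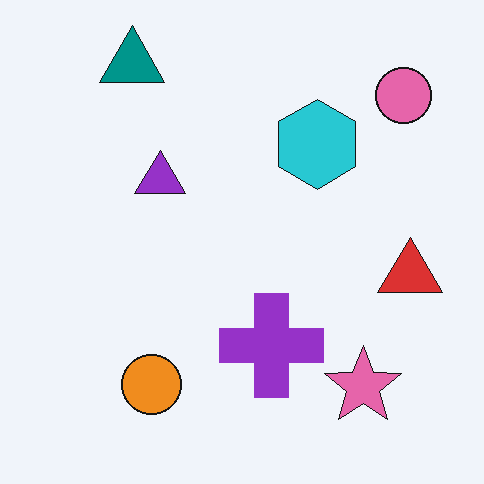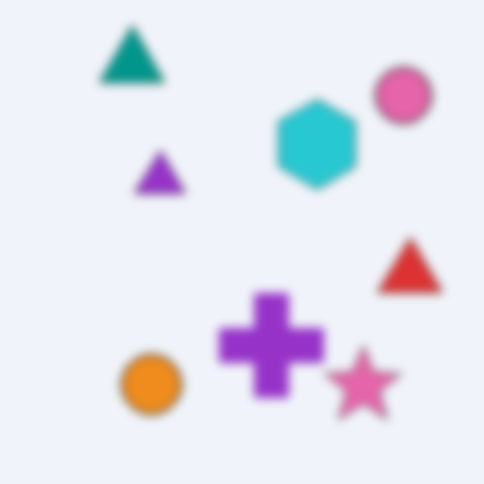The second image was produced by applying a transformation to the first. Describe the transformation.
The transformation is: strongly gaussian-blurred.

Shape edges and outlines are uniformly softened across the whole image.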